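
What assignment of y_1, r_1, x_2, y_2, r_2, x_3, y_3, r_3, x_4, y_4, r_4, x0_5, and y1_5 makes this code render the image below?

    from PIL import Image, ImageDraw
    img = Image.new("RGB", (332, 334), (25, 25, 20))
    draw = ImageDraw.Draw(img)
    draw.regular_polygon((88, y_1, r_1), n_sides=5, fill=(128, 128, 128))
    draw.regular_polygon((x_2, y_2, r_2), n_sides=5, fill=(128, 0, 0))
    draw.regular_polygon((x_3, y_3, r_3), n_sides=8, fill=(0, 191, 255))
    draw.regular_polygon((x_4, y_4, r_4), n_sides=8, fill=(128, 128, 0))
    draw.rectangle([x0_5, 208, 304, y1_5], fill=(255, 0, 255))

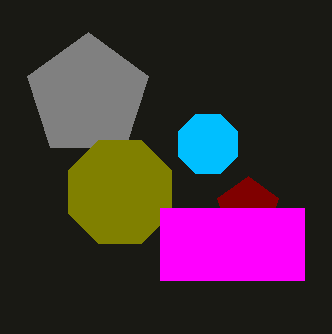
y_1 = 96, r_1 = 64, x_2 = 248, y_2 = 208, r_2 = 32, x_3 = 208, y_3 = 144, r_3 = 32, x_4 = 120, y_4 = 192, r_4 = 56, x0_5 = 160, y1_5 = 280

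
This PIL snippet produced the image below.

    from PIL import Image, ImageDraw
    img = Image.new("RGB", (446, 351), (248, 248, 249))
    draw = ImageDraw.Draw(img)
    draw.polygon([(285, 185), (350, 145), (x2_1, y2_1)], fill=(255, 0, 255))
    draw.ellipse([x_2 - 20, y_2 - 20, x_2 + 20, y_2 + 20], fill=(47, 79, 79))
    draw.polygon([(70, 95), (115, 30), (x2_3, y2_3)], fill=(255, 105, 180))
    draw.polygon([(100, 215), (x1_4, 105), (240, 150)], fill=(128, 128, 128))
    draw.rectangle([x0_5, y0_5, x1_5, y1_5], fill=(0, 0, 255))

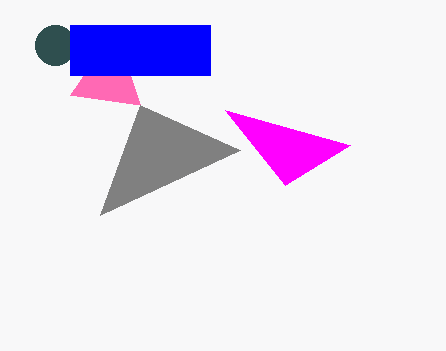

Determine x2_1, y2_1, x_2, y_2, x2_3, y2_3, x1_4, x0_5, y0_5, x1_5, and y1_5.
x2_1 = 225, y2_1 = 110, x_2 = 55, y_2 = 45, x2_3 = 140, y2_3 = 105, x1_4 = 140, x0_5 = 70, y0_5 = 25, x1_5 = 210, y1_5 = 75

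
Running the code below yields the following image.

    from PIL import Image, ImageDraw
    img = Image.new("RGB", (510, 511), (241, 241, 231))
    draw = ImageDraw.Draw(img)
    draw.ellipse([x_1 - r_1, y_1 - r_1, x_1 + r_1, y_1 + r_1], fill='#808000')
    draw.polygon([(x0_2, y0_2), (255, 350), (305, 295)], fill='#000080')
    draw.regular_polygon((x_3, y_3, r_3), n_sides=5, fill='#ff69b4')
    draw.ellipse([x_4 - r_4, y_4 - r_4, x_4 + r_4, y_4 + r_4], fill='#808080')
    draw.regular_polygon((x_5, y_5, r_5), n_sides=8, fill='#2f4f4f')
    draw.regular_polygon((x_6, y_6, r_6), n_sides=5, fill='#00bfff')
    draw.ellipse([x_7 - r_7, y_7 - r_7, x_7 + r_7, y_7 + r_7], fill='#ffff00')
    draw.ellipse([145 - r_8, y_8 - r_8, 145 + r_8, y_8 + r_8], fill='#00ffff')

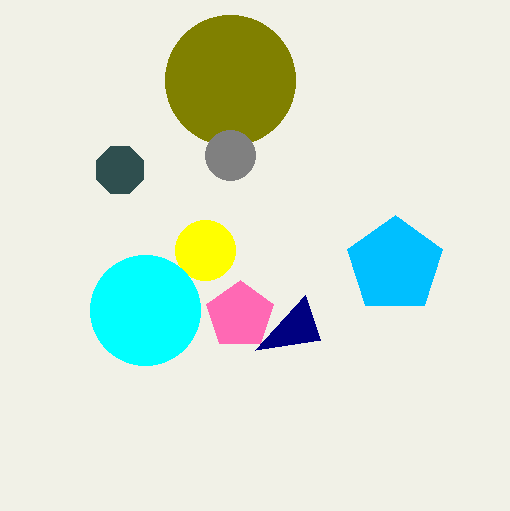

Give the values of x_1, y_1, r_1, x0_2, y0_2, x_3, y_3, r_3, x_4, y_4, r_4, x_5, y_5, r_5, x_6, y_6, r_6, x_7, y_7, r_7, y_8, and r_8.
x_1 = 230; y_1 = 80; r_1 = 65; x0_2 = 320; y0_2 = 340; x_3 = 240; y_3 = 315; r_3 = 35; x_4 = 230; y_4 = 155; r_4 = 25; x_5 = 120; y_5 = 170; r_5 = 25; x_6 = 395; y_6 = 265; r_6 = 50; x_7 = 205; y_7 = 250; r_7 = 30; y_8 = 310; r_8 = 55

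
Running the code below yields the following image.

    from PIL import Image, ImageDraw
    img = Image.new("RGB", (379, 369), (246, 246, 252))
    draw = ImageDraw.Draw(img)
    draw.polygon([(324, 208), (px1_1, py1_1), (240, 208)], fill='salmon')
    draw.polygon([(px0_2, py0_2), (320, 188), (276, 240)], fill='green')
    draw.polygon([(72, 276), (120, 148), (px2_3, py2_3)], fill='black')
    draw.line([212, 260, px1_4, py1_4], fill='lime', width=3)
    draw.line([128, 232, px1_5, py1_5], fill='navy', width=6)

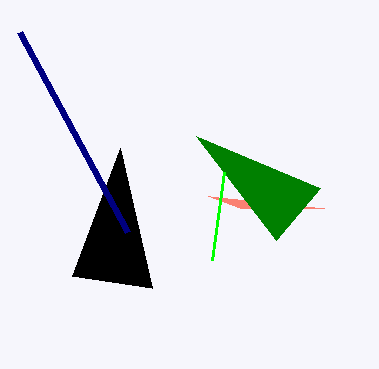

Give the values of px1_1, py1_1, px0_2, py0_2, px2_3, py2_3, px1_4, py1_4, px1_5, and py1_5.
px1_1 = 208, py1_1 = 196, px0_2 = 196, py0_2 = 136, px2_3 = 152, py2_3 = 288, px1_4 = 224, py1_4 = 172, px1_5 = 20, py1_5 = 32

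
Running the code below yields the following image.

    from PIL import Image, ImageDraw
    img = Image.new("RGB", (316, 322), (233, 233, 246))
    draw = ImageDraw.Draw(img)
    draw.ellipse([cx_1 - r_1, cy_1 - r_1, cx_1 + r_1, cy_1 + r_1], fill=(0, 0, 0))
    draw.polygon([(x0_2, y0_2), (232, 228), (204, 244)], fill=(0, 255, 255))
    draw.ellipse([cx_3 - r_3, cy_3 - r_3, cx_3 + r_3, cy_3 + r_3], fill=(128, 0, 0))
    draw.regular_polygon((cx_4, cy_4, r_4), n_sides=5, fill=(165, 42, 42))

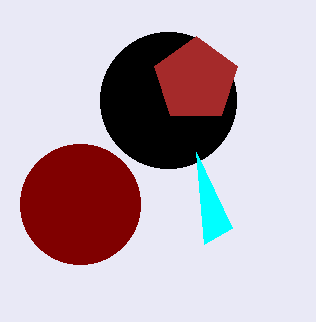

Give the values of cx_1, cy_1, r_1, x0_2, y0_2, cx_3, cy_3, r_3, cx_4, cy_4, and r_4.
cx_1 = 168, cy_1 = 100, r_1 = 68, x0_2 = 196, y0_2 = 152, cx_3 = 80, cy_3 = 204, r_3 = 60, cx_4 = 196, cy_4 = 80, r_4 = 44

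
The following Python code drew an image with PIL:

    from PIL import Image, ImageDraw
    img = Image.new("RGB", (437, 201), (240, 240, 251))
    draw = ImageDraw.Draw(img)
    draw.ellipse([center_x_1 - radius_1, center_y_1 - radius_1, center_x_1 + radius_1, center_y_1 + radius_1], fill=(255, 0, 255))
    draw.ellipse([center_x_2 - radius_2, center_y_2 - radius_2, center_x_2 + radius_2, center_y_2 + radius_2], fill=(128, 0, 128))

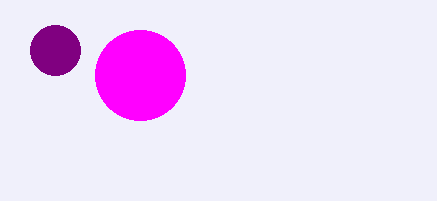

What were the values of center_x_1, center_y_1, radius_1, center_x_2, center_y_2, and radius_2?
center_x_1 = 140; center_y_1 = 75; radius_1 = 45; center_x_2 = 55; center_y_2 = 50; radius_2 = 25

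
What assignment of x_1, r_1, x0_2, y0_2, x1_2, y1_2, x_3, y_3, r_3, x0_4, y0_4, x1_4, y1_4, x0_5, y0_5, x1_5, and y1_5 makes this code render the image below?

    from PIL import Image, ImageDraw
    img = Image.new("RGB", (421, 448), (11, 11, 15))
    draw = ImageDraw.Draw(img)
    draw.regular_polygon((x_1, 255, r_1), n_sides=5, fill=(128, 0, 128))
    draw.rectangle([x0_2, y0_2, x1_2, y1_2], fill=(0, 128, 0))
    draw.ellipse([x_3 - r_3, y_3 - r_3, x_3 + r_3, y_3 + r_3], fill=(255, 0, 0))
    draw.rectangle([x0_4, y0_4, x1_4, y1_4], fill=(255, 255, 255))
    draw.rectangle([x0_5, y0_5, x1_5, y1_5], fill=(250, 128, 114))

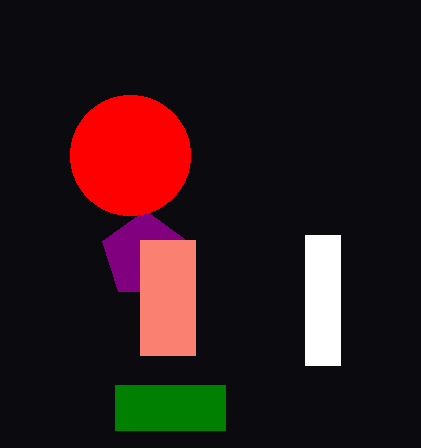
x_1 = 145; r_1 = 45; x0_2 = 115; y0_2 = 385; x1_2 = 225; y1_2 = 430; x_3 = 130; y_3 = 155; r_3 = 60; x0_4 = 305; y0_4 = 235; x1_4 = 340; y1_4 = 365; x0_5 = 140; y0_5 = 240; x1_5 = 195; y1_5 = 355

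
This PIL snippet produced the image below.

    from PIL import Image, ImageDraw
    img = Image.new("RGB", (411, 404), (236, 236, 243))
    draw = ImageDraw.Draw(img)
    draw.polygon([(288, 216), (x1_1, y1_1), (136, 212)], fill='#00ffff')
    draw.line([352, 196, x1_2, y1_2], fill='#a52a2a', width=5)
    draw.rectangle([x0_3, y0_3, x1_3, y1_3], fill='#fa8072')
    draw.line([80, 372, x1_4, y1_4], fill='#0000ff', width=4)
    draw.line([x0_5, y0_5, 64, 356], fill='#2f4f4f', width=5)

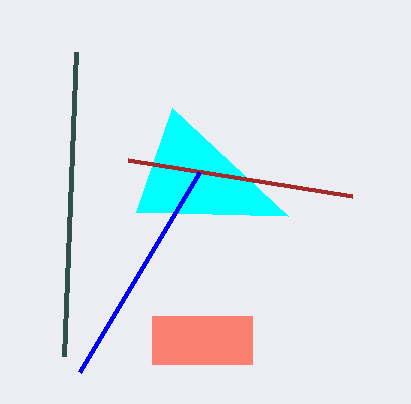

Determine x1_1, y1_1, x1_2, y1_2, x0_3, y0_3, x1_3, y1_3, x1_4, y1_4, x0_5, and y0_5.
x1_1 = 172
y1_1 = 108
x1_2 = 128
y1_2 = 160
x0_3 = 152
y0_3 = 316
x1_3 = 252
y1_3 = 364
x1_4 = 200
y1_4 = 172
x0_5 = 76
y0_5 = 52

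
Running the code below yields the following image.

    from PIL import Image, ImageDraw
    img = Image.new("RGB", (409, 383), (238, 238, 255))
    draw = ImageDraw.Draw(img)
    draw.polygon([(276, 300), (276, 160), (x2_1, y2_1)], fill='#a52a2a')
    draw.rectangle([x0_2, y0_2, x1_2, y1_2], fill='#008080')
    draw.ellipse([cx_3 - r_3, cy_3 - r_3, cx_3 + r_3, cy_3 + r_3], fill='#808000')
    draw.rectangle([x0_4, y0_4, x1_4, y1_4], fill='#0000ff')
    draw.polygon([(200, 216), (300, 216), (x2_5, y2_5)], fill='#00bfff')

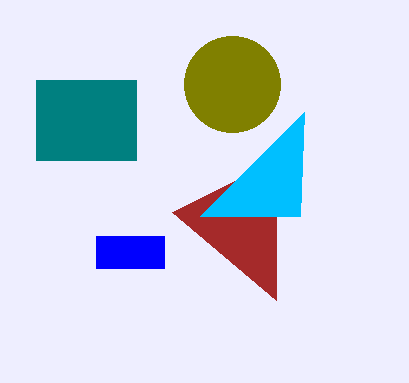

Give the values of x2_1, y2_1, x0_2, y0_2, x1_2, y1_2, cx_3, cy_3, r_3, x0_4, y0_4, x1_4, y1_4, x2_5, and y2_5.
x2_1 = 172
y2_1 = 212
x0_2 = 36
y0_2 = 80
x1_2 = 136
y1_2 = 160
cx_3 = 232
cy_3 = 84
r_3 = 48
x0_4 = 96
y0_4 = 236
x1_4 = 164
y1_4 = 268
x2_5 = 304
y2_5 = 112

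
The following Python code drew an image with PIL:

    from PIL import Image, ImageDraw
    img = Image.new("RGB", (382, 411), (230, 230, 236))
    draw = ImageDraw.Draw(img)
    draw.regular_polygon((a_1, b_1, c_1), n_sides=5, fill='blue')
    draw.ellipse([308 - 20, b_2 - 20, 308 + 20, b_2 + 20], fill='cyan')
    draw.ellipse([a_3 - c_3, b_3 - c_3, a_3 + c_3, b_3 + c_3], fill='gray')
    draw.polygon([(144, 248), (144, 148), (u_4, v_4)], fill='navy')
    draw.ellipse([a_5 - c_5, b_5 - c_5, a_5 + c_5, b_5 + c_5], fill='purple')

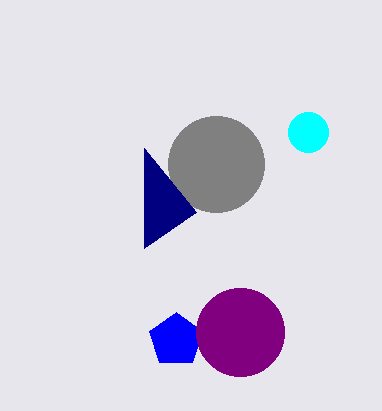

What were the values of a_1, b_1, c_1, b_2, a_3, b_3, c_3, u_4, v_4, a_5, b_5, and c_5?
a_1 = 176
b_1 = 340
c_1 = 28
b_2 = 132
a_3 = 216
b_3 = 164
c_3 = 48
u_4 = 196
v_4 = 212
a_5 = 240
b_5 = 332
c_5 = 44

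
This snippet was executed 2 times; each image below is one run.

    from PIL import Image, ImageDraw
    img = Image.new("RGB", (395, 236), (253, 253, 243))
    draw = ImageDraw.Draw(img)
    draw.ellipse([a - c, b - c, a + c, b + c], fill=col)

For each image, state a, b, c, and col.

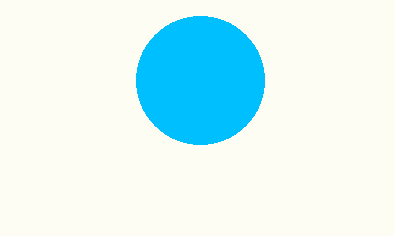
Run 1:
a = 200
b = 80
c = 64
col = 'deepskyblue'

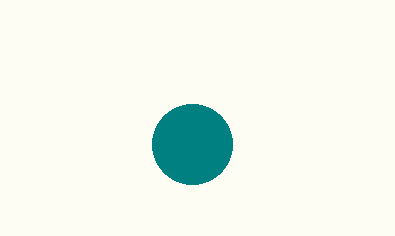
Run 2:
a = 192
b = 144
c = 40
col = 'teal'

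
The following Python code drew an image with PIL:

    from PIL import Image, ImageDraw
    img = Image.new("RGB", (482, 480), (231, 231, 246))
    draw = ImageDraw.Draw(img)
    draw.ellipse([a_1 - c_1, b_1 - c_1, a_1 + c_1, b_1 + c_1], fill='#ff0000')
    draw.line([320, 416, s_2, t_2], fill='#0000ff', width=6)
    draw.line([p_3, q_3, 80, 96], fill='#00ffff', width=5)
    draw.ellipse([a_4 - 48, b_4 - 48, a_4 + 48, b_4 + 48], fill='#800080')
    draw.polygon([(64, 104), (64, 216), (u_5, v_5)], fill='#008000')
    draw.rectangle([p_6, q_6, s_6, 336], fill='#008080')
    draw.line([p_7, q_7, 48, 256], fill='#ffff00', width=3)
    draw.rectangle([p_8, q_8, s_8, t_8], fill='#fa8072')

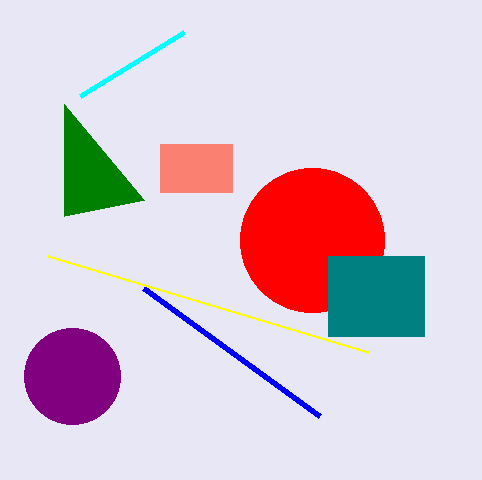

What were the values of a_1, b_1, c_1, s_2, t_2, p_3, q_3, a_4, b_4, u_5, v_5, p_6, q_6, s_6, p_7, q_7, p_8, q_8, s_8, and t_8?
a_1 = 312, b_1 = 240, c_1 = 72, s_2 = 144, t_2 = 288, p_3 = 184, q_3 = 32, a_4 = 72, b_4 = 376, u_5 = 144, v_5 = 200, p_6 = 328, q_6 = 256, s_6 = 424, p_7 = 368, q_7 = 352, p_8 = 160, q_8 = 144, s_8 = 232, t_8 = 192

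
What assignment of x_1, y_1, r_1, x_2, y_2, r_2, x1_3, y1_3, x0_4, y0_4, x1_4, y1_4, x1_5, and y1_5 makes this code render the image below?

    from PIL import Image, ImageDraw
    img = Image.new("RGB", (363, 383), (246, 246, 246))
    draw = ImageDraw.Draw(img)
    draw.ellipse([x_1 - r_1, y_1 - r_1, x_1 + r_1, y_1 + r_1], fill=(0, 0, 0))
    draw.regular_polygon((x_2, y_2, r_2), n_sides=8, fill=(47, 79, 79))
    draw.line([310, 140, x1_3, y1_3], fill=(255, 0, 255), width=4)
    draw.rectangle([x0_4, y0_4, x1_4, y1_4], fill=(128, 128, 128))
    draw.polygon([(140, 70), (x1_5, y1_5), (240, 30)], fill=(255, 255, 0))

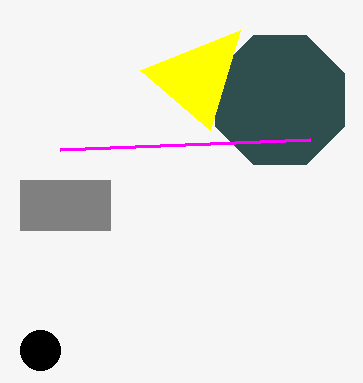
x_1 = 40; y_1 = 350; r_1 = 20; x_2 = 280; y_2 = 100; r_2 = 70; x1_3 = 60; y1_3 = 150; x0_4 = 20; y0_4 = 180; x1_4 = 110; y1_4 = 230; x1_5 = 210; y1_5 = 130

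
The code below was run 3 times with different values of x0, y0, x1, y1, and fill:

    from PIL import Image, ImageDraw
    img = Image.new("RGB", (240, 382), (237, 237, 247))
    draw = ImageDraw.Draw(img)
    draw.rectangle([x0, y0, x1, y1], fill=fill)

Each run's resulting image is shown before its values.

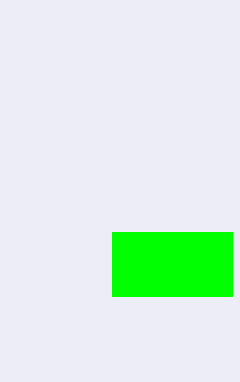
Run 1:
x0 = 112
y0 = 232
x1 = 232
y1 = 296
fill = 'lime'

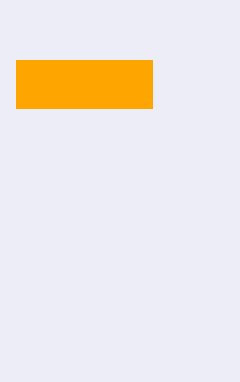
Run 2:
x0 = 16
y0 = 60
x1 = 152
y1 = 108
fill = 'orange'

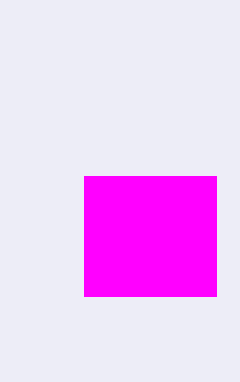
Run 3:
x0 = 84; y0 = 176; x1 = 216; y1 = 296; fill = 'magenta'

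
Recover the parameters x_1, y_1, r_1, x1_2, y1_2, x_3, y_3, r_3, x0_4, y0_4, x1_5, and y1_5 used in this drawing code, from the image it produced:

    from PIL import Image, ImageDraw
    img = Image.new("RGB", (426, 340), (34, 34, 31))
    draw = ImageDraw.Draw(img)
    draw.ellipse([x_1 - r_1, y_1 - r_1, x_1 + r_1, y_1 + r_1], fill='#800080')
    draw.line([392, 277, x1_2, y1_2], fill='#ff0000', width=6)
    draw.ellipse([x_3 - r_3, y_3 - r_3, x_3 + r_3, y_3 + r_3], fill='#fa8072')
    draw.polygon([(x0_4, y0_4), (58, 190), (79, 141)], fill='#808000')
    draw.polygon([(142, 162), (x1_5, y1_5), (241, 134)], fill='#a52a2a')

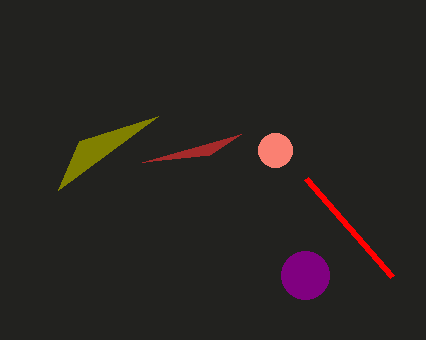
x_1 = 305
y_1 = 275
r_1 = 24
x1_2 = 306
y1_2 = 179
x_3 = 275
y_3 = 150
r_3 = 17
x0_4 = 158
y0_4 = 116
x1_5 = 209
y1_5 = 155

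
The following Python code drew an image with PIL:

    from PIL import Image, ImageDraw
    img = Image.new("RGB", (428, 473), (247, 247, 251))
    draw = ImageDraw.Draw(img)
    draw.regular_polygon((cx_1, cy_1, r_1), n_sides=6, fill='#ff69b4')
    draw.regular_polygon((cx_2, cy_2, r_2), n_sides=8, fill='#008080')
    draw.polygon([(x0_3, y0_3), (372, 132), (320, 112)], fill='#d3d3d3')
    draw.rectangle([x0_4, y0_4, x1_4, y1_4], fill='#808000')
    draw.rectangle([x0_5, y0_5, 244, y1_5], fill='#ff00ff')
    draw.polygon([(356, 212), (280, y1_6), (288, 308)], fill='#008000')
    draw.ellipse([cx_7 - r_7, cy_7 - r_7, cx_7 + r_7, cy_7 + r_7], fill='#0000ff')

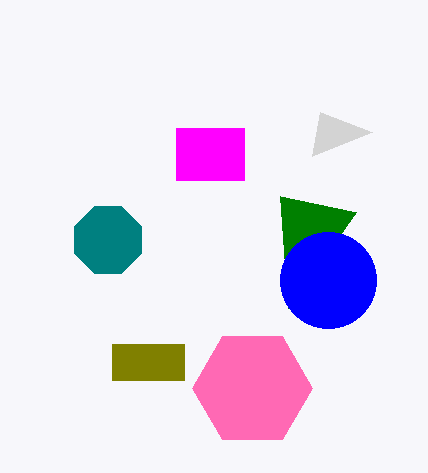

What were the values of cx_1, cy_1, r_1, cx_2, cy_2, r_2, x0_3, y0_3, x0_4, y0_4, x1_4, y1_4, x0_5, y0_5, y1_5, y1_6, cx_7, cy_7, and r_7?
cx_1 = 252
cy_1 = 388
r_1 = 60
cx_2 = 108
cy_2 = 240
r_2 = 36
x0_3 = 312
y0_3 = 156
x0_4 = 112
y0_4 = 344
x1_4 = 184
y1_4 = 380
x0_5 = 176
y0_5 = 128
y1_5 = 180
y1_6 = 196
cx_7 = 328
cy_7 = 280
r_7 = 48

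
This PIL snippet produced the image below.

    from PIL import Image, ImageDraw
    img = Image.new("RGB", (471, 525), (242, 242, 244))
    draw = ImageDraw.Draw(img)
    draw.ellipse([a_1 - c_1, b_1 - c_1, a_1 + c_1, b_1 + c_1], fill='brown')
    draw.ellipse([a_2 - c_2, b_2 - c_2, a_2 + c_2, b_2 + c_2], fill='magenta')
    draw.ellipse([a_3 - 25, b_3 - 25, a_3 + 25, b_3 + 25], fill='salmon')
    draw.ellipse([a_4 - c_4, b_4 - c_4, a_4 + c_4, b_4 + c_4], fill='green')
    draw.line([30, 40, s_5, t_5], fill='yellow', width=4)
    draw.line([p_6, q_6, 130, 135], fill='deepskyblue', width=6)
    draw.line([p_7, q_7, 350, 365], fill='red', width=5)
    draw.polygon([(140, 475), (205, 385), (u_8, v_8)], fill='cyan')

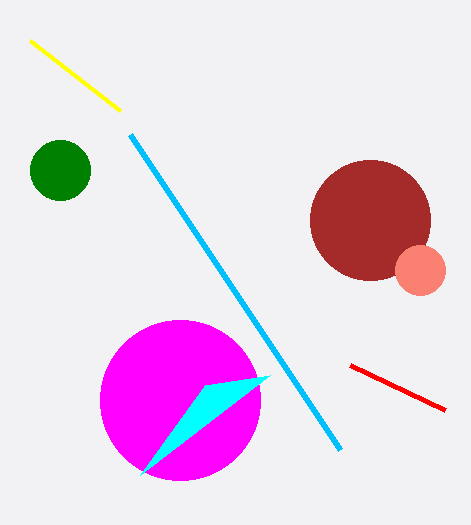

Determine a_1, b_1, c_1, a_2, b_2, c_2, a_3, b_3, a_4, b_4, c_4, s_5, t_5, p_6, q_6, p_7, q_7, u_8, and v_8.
a_1 = 370; b_1 = 220; c_1 = 60; a_2 = 180; b_2 = 400; c_2 = 80; a_3 = 420; b_3 = 270; a_4 = 60; b_4 = 170; c_4 = 30; s_5 = 120; t_5 = 110; p_6 = 340; q_6 = 450; p_7 = 445; q_7 = 410; u_8 = 270; v_8 = 375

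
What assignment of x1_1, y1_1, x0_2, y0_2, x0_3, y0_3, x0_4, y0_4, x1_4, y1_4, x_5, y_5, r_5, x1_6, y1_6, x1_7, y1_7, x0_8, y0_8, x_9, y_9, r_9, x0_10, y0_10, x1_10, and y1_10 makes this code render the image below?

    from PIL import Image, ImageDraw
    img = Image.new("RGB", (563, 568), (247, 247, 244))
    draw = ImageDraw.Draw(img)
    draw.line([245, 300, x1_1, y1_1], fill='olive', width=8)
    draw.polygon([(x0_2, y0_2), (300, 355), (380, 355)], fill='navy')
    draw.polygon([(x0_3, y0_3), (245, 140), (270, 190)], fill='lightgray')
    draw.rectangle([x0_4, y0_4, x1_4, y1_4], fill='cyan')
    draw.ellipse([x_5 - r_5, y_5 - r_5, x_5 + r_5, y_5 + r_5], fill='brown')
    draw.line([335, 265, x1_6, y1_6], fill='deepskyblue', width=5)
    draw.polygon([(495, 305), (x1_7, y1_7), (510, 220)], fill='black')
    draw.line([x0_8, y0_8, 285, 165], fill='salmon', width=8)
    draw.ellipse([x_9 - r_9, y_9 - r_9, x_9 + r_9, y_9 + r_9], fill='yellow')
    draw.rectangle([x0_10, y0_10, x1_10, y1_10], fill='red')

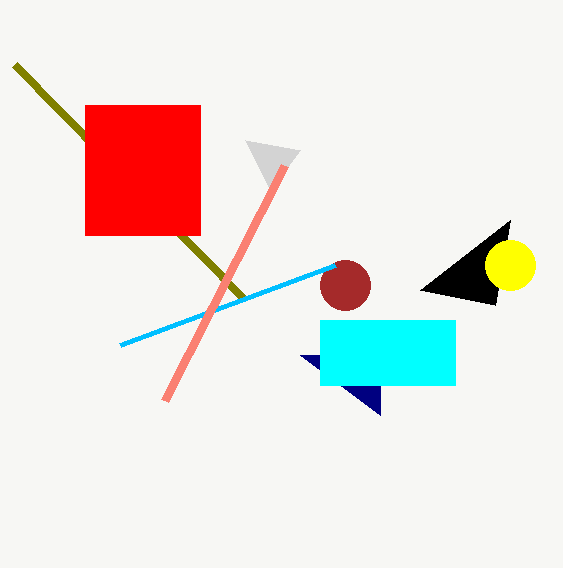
x1_1 = 15; y1_1 = 65; x0_2 = 380; y0_2 = 415; x0_3 = 300; y0_3 = 150; x0_4 = 320; y0_4 = 320; x1_4 = 455; y1_4 = 385; x_5 = 345; y_5 = 285; r_5 = 25; x1_6 = 120; y1_6 = 345; x1_7 = 420; y1_7 = 290; x0_8 = 165; y0_8 = 400; x_9 = 510; y_9 = 265; r_9 = 25; x0_10 = 85; y0_10 = 105; x1_10 = 200; y1_10 = 235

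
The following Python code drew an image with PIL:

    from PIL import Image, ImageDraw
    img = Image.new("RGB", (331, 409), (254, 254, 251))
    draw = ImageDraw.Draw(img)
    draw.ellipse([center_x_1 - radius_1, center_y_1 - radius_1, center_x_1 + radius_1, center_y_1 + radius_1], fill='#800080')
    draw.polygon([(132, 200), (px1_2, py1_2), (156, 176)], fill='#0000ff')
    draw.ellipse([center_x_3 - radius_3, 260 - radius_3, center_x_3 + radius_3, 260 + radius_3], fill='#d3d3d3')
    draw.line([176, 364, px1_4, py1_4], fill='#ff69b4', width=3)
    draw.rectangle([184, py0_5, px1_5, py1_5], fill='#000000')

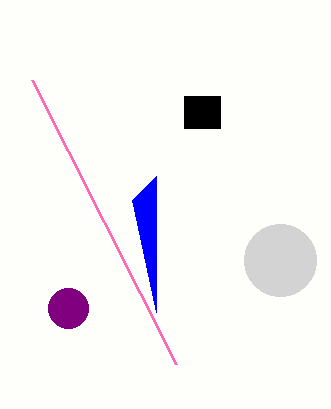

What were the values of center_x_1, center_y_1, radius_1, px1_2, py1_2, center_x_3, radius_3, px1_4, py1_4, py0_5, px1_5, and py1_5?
center_x_1 = 68, center_y_1 = 308, radius_1 = 20, px1_2 = 156, py1_2 = 312, center_x_3 = 280, radius_3 = 36, px1_4 = 32, py1_4 = 80, py0_5 = 96, px1_5 = 220, py1_5 = 128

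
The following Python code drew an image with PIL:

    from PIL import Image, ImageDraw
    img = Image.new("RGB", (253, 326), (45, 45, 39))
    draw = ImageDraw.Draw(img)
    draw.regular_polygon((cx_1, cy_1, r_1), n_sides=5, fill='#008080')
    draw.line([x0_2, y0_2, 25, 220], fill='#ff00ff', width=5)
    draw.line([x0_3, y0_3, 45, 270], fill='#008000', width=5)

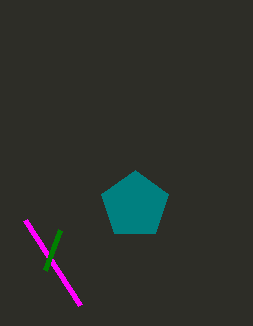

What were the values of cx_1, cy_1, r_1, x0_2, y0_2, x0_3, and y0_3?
cx_1 = 135, cy_1 = 205, r_1 = 35, x0_2 = 80, y0_2 = 305, x0_3 = 60, y0_3 = 230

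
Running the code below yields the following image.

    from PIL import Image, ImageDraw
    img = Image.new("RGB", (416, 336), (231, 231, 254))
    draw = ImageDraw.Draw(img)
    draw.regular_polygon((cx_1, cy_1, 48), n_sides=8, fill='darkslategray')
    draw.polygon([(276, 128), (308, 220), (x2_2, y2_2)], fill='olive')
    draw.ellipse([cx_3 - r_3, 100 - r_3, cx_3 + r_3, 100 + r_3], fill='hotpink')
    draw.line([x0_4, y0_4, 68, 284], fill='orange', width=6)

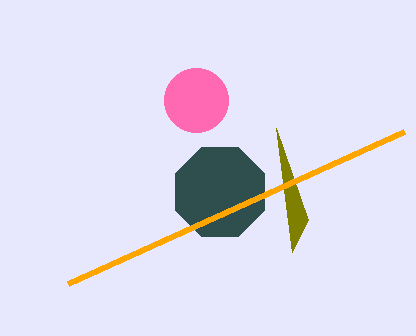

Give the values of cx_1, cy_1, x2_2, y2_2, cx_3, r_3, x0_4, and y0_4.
cx_1 = 220, cy_1 = 192, x2_2 = 292, y2_2 = 252, cx_3 = 196, r_3 = 32, x0_4 = 404, y0_4 = 132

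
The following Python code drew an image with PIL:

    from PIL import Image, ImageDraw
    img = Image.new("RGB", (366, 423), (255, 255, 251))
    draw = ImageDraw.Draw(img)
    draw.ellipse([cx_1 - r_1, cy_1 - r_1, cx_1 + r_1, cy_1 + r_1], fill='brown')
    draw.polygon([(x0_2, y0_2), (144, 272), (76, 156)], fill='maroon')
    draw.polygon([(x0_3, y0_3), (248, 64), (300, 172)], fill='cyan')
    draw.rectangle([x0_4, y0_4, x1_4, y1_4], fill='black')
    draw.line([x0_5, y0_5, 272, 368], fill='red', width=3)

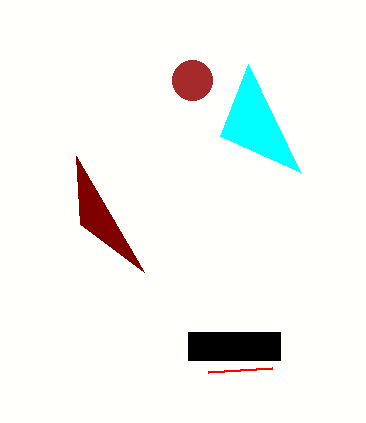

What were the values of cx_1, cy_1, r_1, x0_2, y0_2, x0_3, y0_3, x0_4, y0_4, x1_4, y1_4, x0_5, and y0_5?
cx_1 = 192; cy_1 = 80; r_1 = 20; x0_2 = 80; y0_2 = 224; x0_3 = 220; y0_3 = 136; x0_4 = 188; y0_4 = 332; x1_4 = 280; y1_4 = 360; x0_5 = 208; y0_5 = 372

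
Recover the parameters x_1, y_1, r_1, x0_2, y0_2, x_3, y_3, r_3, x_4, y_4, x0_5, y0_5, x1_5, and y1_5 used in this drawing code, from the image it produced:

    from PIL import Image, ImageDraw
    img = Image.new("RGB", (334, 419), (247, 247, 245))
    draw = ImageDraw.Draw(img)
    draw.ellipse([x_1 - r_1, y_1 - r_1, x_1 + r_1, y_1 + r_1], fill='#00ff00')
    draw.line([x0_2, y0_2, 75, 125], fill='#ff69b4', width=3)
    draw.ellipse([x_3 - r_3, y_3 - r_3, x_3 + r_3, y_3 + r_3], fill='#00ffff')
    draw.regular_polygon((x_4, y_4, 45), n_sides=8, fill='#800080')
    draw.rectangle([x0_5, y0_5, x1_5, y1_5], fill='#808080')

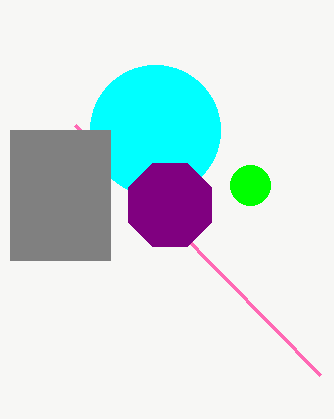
x_1 = 250; y_1 = 185; r_1 = 20; x0_2 = 320; y0_2 = 375; x_3 = 155; y_3 = 130; r_3 = 65; x_4 = 170; y_4 = 205; x0_5 = 10; y0_5 = 130; x1_5 = 110; y1_5 = 260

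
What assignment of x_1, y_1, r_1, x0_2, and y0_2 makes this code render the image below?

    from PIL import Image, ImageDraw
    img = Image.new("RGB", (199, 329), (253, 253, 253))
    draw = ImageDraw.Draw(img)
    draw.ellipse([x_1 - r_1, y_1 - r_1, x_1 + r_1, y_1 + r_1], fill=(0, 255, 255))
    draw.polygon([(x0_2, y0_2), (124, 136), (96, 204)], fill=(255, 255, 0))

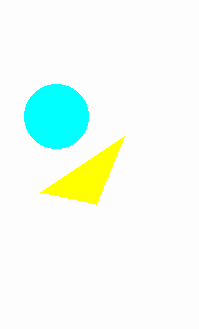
x_1 = 56; y_1 = 116; r_1 = 32; x0_2 = 40; y0_2 = 192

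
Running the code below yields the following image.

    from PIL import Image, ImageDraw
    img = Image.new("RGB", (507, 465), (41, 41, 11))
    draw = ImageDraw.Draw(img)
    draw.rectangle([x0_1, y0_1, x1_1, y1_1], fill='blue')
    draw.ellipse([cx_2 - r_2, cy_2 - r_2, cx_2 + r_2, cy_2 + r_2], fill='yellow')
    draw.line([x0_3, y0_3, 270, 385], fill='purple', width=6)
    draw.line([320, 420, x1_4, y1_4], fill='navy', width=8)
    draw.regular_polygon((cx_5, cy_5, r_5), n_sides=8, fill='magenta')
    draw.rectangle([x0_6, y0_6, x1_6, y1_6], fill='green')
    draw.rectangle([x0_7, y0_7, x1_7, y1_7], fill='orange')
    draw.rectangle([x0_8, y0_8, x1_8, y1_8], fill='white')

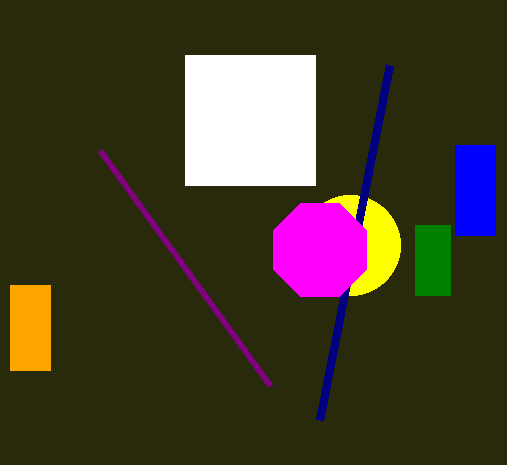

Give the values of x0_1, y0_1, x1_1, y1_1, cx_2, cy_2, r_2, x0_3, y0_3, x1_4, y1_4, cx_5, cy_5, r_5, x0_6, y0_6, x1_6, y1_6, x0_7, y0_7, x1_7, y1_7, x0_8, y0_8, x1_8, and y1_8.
x0_1 = 455; y0_1 = 145; x1_1 = 495; y1_1 = 235; cx_2 = 350; cy_2 = 245; r_2 = 50; x0_3 = 100; y0_3 = 150; x1_4 = 390; y1_4 = 65; cx_5 = 320; cy_5 = 250; r_5 = 50; x0_6 = 415; y0_6 = 225; x1_6 = 450; y1_6 = 295; x0_7 = 10; y0_7 = 285; x1_7 = 50; y1_7 = 370; x0_8 = 185; y0_8 = 55; x1_8 = 315; y1_8 = 185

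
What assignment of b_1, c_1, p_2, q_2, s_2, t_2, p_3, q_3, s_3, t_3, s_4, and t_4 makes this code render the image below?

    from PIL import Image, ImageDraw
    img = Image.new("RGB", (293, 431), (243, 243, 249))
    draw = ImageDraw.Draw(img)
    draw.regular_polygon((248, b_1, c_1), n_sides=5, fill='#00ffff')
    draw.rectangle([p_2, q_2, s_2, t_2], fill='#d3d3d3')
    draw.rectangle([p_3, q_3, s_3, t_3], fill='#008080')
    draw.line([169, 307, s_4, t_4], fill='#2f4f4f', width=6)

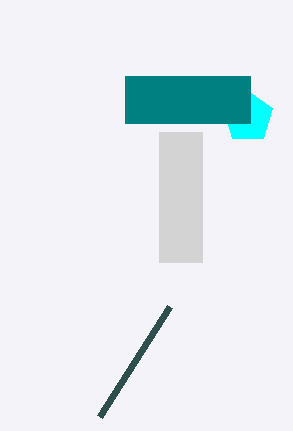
b_1 = 117
c_1 = 26
p_2 = 159
q_2 = 132
s_2 = 202
t_2 = 262
p_3 = 125
q_3 = 76
s_3 = 250
t_3 = 123
s_4 = 99
t_4 = 417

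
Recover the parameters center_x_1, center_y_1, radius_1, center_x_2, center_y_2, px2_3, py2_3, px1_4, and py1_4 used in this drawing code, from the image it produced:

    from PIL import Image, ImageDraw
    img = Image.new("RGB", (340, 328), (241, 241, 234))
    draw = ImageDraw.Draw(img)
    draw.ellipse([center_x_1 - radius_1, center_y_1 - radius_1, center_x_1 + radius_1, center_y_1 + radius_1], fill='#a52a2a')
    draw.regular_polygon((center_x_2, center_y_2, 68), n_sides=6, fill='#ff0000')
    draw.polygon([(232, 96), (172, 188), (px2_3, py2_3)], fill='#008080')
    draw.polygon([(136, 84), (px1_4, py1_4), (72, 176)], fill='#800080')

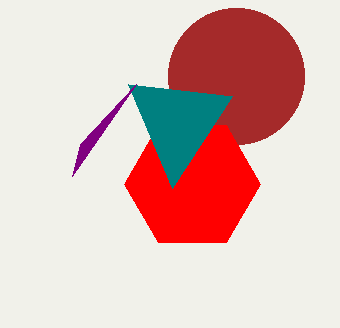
center_x_1 = 236, center_y_1 = 76, radius_1 = 68, center_x_2 = 192, center_y_2 = 184, px2_3 = 128, py2_3 = 84, px1_4 = 80, py1_4 = 144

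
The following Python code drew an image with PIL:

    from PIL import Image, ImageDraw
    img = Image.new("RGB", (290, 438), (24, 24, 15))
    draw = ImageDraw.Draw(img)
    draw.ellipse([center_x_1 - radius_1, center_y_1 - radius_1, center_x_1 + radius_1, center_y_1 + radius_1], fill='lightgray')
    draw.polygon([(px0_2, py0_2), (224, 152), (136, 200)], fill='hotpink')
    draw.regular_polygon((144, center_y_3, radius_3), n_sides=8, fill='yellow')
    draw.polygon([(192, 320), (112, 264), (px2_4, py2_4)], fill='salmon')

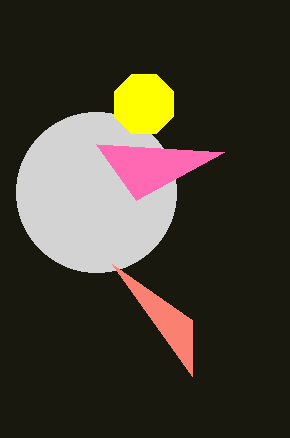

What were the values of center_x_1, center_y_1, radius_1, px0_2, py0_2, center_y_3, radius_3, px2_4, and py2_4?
center_x_1 = 96
center_y_1 = 192
radius_1 = 80
px0_2 = 96
py0_2 = 144
center_y_3 = 104
radius_3 = 32
px2_4 = 192
py2_4 = 376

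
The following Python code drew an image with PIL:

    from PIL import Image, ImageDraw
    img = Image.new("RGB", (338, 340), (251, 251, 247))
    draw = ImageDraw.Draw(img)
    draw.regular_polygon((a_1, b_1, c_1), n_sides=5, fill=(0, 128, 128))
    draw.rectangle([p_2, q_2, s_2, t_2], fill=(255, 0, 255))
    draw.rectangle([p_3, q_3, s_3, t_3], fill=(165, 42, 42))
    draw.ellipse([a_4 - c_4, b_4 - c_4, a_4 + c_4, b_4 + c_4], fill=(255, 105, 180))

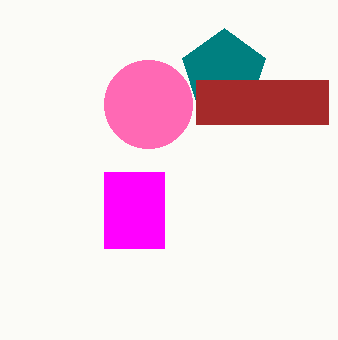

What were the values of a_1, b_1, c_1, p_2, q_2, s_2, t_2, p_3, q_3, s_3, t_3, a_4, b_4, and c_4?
a_1 = 224; b_1 = 72; c_1 = 44; p_2 = 104; q_2 = 172; s_2 = 164; t_2 = 248; p_3 = 196; q_3 = 80; s_3 = 328; t_3 = 124; a_4 = 148; b_4 = 104; c_4 = 44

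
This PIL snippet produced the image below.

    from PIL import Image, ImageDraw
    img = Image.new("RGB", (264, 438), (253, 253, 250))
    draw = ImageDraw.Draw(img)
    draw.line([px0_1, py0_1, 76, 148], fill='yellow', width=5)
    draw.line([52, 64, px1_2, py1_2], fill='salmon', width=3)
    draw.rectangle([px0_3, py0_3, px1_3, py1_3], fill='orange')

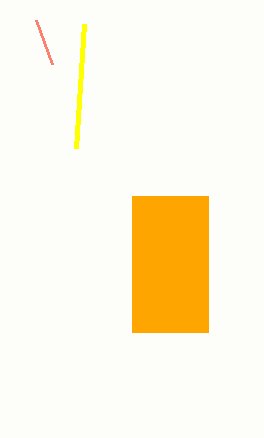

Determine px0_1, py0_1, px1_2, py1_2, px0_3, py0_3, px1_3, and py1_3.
px0_1 = 84, py0_1 = 24, px1_2 = 36, py1_2 = 20, px0_3 = 132, py0_3 = 196, px1_3 = 208, py1_3 = 332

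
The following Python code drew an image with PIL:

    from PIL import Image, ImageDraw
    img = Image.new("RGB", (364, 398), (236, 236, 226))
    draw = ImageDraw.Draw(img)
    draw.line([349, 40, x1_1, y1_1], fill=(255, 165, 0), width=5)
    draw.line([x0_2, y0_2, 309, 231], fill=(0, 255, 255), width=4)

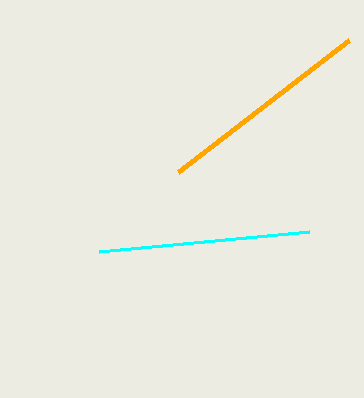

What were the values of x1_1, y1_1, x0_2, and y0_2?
x1_1 = 178; y1_1 = 172; x0_2 = 99; y0_2 = 251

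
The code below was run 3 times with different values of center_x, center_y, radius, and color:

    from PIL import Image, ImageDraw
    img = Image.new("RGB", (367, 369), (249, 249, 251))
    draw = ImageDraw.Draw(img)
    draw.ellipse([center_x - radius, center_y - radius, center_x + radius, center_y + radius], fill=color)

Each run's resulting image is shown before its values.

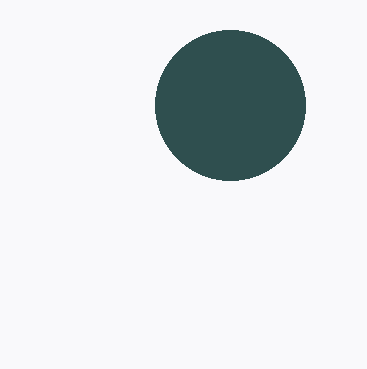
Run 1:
center_x = 230, center_y = 105, radius = 75, color = 'darkslategray'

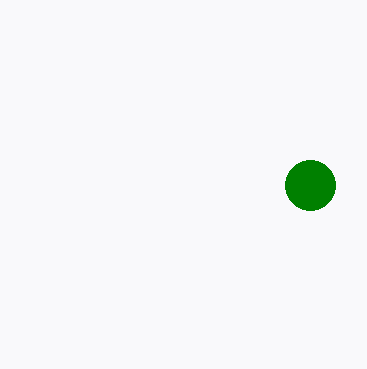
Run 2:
center_x = 310
center_y = 185
radius = 25
color = 'green'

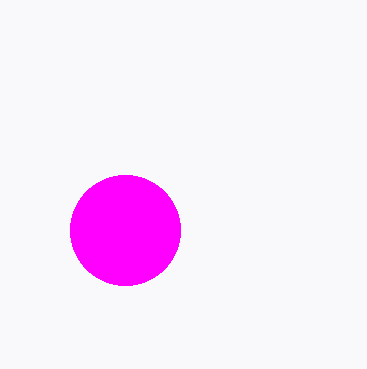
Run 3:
center_x = 125, center_y = 230, radius = 55, color = 'magenta'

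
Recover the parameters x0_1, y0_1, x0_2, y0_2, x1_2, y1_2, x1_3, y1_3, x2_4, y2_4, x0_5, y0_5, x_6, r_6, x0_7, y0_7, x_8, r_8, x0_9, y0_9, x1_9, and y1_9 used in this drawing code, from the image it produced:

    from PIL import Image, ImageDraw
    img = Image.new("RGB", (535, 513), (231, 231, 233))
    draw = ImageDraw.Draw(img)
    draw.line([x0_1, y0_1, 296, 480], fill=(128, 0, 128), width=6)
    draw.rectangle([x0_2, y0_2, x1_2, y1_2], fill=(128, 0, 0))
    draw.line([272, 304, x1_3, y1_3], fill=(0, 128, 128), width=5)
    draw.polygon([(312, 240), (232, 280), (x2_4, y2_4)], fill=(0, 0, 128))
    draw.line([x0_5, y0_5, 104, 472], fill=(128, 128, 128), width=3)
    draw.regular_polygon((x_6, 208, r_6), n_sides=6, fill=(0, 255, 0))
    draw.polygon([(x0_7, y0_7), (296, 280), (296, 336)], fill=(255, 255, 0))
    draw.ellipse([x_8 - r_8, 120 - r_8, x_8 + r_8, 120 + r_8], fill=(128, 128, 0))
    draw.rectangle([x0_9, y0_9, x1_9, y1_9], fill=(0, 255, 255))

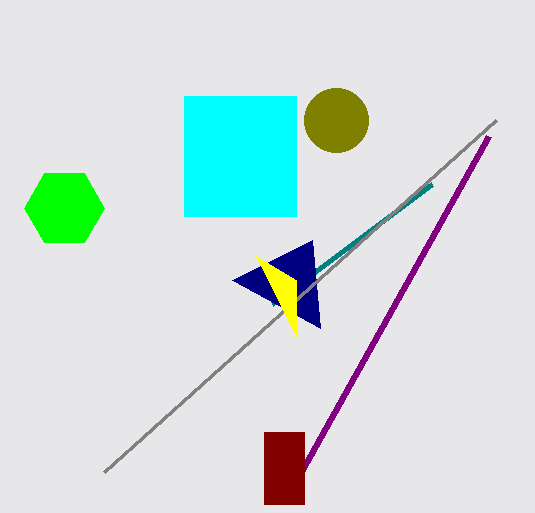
x0_1 = 488
y0_1 = 136
x0_2 = 264
y0_2 = 432
x1_2 = 304
y1_2 = 504
x1_3 = 432
y1_3 = 184
x2_4 = 320
y2_4 = 328
x0_5 = 496
y0_5 = 120
x_6 = 64
r_6 = 40
x0_7 = 256
y0_7 = 256
x_8 = 336
r_8 = 32
x0_9 = 184
y0_9 = 96
x1_9 = 296
y1_9 = 216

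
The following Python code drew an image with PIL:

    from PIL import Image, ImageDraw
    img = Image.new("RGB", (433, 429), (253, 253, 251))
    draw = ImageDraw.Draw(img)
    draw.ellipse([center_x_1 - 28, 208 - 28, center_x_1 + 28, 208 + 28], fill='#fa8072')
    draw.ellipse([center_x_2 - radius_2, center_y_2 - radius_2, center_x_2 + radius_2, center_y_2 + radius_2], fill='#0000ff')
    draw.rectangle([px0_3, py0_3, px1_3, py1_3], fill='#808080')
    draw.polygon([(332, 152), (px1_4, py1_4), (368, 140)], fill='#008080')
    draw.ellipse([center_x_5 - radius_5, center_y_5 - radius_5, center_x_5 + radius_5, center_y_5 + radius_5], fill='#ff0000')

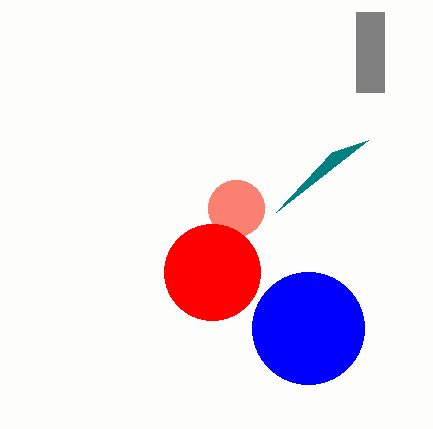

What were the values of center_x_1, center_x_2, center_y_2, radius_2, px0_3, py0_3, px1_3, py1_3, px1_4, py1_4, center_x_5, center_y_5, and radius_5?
center_x_1 = 236, center_x_2 = 308, center_y_2 = 328, radius_2 = 56, px0_3 = 356, py0_3 = 12, px1_3 = 384, py1_3 = 92, px1_4 = 276, py1_4 = 212, center_x_5 = 212, center_y_5 = 272, radius_5 = 48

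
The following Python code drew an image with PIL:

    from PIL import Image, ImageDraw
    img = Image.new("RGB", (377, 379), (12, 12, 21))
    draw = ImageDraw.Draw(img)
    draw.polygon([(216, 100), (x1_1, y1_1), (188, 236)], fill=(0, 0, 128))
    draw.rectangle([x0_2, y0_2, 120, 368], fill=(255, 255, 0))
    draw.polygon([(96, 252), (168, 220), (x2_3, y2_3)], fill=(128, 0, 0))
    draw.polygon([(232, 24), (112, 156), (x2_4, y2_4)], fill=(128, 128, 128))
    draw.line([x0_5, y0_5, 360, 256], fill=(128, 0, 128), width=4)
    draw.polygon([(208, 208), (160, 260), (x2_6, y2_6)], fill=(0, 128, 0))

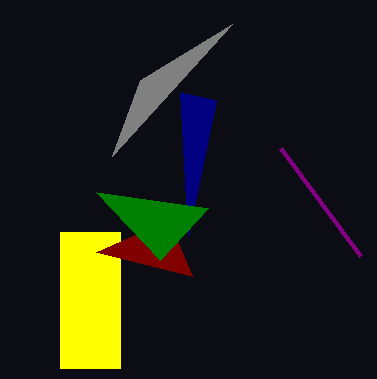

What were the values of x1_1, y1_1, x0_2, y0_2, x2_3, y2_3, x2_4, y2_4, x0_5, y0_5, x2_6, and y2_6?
x1_1 = 180
y1_1 = 92
x0_2 = 60
y0_2 = 232
x2_3 = 192
y2_3 = 276
x2_4 = 140
y2_4 = 80
x0_5 = 280
y0_5 = 148
x2_6 = 96
y2_6 = 192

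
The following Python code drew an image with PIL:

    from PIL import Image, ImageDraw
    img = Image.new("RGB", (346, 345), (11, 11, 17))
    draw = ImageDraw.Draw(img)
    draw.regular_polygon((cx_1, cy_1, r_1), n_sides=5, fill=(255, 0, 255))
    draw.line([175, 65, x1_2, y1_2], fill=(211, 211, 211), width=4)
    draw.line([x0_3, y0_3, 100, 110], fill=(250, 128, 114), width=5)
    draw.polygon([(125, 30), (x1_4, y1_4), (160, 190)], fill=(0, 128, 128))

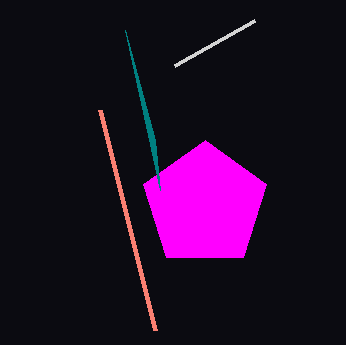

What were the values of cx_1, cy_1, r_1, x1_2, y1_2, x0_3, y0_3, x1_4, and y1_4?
cx_1 = 205
cy_1 = 205
r_1 = 65
x1_2 = 255
y1_2 = 20
x0_3 = 155
y0_3 = 330
x1_4 = 155
y1_4 = 140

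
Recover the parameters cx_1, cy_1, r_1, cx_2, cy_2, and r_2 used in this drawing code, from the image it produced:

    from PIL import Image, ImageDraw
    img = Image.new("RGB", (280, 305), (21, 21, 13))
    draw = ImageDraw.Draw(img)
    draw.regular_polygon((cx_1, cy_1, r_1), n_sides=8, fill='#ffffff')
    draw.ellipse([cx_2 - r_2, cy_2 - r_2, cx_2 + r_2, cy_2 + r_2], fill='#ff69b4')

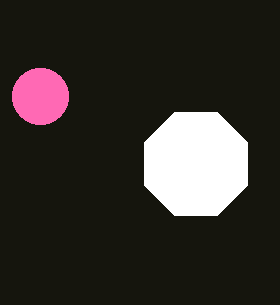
cx_1 = 196
cy_1 = 164
r_1 = 56
cx_2 = 40
cy_2 = 96
r_2 = 28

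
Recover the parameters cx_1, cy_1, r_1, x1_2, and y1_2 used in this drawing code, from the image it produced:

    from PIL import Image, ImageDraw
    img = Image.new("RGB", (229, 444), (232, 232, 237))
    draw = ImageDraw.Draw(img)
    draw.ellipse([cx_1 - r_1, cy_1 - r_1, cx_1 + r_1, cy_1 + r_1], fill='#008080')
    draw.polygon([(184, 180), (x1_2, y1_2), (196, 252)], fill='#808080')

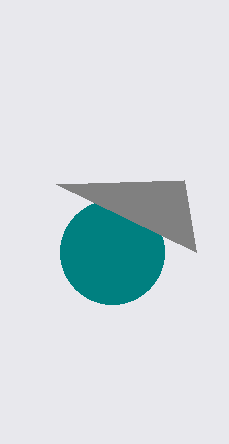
cx_1 = 112; cy_1 = 252; r_1 = 52; x1_2 = 56; y1_2 = 184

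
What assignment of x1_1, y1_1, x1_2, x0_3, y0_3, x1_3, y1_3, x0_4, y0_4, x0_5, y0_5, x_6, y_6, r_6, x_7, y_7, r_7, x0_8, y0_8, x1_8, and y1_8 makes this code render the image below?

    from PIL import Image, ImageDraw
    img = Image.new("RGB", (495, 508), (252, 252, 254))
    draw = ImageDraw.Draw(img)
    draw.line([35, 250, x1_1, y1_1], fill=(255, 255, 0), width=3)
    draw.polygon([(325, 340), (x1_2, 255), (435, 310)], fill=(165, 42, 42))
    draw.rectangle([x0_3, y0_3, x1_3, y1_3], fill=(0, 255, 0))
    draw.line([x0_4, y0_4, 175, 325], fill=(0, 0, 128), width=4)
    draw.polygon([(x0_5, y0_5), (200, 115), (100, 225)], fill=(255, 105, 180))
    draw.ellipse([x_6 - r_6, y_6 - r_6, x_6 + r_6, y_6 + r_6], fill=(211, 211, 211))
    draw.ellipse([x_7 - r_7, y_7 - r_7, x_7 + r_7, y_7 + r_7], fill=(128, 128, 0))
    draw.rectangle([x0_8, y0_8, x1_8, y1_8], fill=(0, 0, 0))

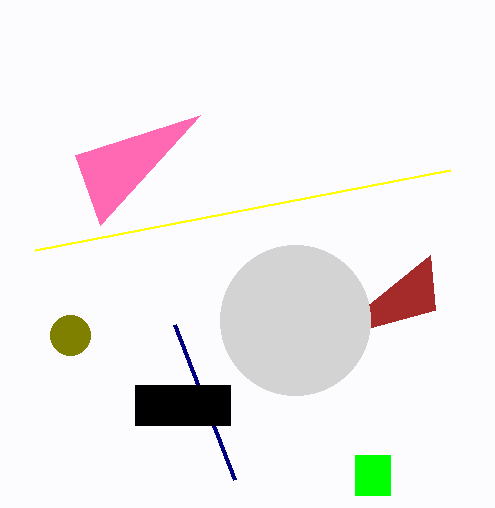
x1_1 = 450, y1_1 = 170, x1_2 = 430, x0_3 = 355, y0_3 = 455, x1_3 = 390, y1_3 = 495, x0_4 = 235, y0_4 = 480, x0_5 = 75, y0_5 = 155, x_6 = 295, y_6 = 320, r_6 = 75, x_7 = 70, y_7 = 335, r_7 = 20, x0_8 = 135, y0_8 = 385, x1_8 = 230, y1_8 = 425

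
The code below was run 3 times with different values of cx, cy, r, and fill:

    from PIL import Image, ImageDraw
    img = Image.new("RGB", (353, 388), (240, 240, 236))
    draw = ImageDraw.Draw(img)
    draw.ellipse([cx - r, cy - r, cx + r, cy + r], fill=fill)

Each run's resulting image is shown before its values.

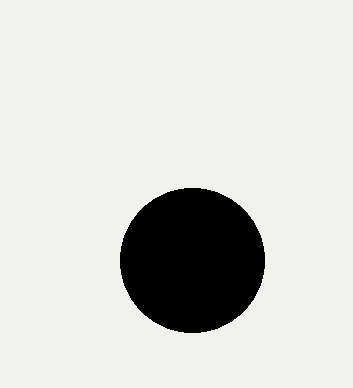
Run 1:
cx = 192; cy = 260; r = 72; fill = 'black'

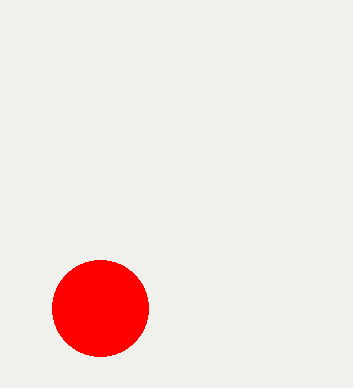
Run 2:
cx = 100
cy = 308
r = 48
fill = 'red'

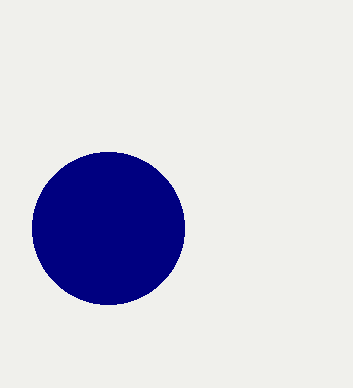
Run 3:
cx = 108, cy = 228, r = 76, fill = 'navy'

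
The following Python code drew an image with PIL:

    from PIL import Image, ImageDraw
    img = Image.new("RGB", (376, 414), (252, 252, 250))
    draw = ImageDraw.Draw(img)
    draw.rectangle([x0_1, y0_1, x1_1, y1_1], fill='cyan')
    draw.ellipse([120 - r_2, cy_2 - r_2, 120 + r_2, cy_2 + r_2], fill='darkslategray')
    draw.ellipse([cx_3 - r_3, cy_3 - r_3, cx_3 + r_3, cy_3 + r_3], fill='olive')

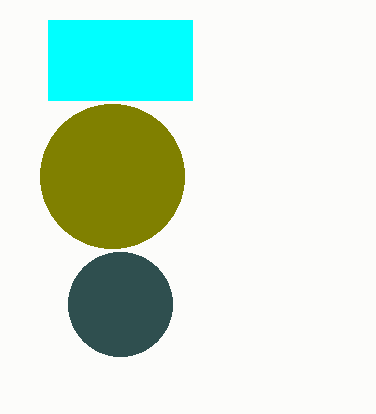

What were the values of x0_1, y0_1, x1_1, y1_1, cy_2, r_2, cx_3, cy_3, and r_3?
x0_1 = 48, y0_1 = 20, x1_1 = 192, y1_1 = 100, cy_2 = 304, r_2 = 52, cx_3 = 112, cy_3 = 176, r_3 = 72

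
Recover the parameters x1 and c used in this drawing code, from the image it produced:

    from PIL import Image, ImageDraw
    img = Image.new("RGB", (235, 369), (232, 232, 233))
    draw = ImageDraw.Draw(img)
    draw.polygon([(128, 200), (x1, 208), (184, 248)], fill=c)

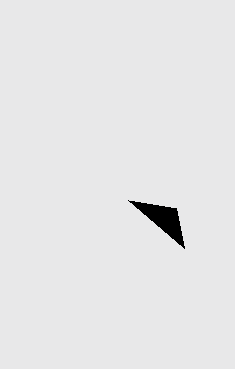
x1 = 176
c = 'black'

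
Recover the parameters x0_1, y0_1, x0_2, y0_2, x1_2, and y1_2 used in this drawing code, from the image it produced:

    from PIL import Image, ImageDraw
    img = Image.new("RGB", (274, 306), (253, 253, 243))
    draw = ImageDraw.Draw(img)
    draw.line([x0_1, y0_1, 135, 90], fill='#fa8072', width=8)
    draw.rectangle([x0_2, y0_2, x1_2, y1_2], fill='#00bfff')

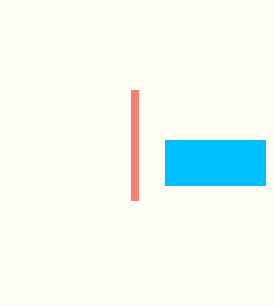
x0_1 = 135
y0_1 = 200
x0_2 = 165
y0_2 = 140
x1_2 = 265
y1_2 = 185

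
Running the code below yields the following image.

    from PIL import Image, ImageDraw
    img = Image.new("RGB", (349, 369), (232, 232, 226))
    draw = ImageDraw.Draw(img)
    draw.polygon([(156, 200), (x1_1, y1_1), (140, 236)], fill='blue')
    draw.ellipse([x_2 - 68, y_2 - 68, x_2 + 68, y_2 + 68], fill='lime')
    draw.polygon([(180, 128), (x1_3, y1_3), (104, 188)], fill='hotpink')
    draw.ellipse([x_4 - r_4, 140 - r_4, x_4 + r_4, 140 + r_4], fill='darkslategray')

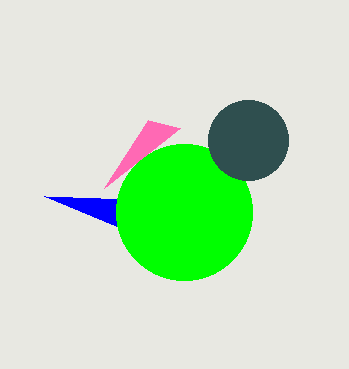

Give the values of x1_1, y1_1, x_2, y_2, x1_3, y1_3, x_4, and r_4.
x1_1 = 44, y1_1 = 196, x_2 = 184, y_2 = 212, x1_3 = 148, y1_3 = 120, x_4 = 248, r_4 = 40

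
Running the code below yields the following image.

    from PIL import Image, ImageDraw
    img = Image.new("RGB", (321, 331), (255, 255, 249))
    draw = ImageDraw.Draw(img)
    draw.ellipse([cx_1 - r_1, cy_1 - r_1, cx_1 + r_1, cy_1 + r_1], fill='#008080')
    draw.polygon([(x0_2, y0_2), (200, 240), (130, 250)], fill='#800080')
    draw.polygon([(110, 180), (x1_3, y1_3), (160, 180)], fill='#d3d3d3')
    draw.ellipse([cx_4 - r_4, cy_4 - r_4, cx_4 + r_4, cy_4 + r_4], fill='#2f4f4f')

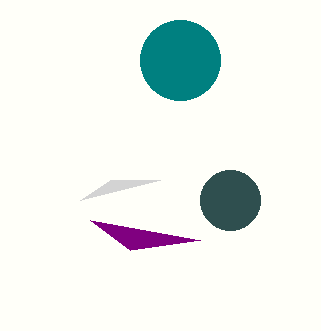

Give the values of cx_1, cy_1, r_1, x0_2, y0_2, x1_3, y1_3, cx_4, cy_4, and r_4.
cx_1 = 180
cy_1 = 60
r_1 = 40
x0_2 = 90
y0_2 = 220
x1_3 = 80
y1_3 = 200
cx_4 = 230
cy_4 = 200
r_4 = 30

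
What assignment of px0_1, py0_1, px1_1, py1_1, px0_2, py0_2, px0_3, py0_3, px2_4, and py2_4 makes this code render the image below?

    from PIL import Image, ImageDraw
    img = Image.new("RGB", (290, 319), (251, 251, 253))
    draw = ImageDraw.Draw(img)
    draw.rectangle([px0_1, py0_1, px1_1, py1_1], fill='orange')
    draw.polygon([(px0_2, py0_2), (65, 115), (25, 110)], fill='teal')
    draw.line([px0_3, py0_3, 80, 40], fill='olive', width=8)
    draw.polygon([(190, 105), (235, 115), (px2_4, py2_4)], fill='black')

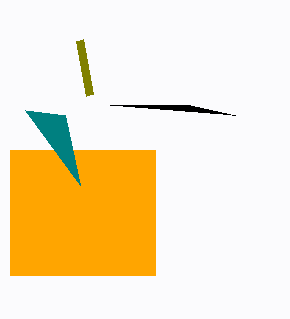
px0_1 = 10, py0_1 = 150, px1_1 = 155, py1_1 = 275, px0_2 = 80, py0_2 = 185, px0_3 = 90, py0_3 = 95, px2_4 = 110, py2_4 = 105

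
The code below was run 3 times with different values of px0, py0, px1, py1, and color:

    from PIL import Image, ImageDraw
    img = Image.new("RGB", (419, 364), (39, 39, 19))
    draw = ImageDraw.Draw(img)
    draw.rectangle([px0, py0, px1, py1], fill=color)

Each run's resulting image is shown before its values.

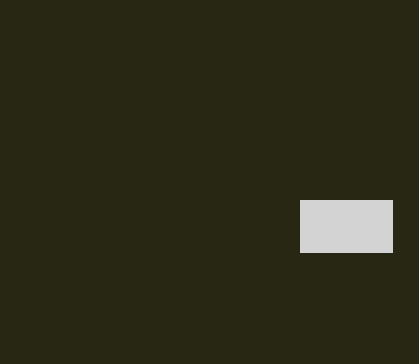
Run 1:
px0 = 300; py0 = 200; px1 = 392; py1 = 252; color = 'lightgray'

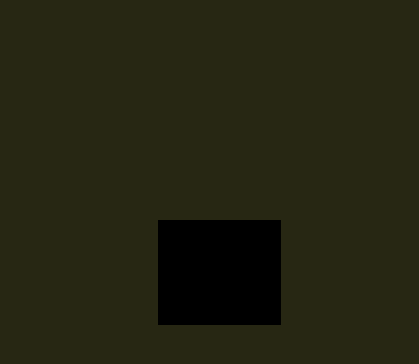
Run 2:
px0 = 158, py0 = 220, px1 = 280, py1 = 324, color = 'black'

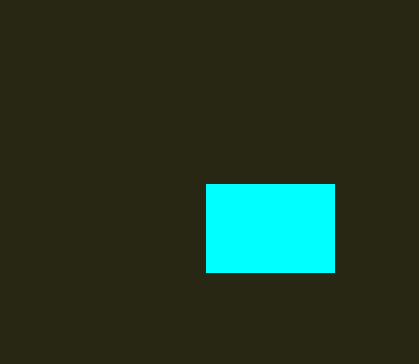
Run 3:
px0 = 206; py0 = 184; px1 = 334; py1 = 272; color = 'cyan'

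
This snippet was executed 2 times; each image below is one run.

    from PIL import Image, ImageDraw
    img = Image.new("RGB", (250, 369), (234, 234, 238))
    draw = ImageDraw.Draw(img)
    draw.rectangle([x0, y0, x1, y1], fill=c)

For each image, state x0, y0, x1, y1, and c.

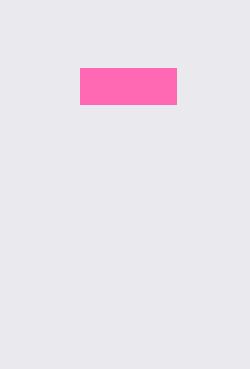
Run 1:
x0 = 80, y0 = 68, x1 = 176, y1 = 104, c = 'hotpink'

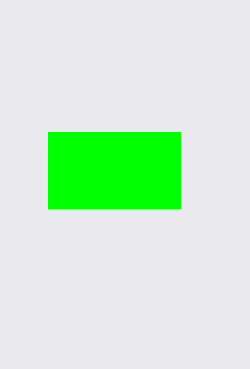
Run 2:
x0 = 48
y0 = 132
x1 = 180
y1 = 208
c = 'lime'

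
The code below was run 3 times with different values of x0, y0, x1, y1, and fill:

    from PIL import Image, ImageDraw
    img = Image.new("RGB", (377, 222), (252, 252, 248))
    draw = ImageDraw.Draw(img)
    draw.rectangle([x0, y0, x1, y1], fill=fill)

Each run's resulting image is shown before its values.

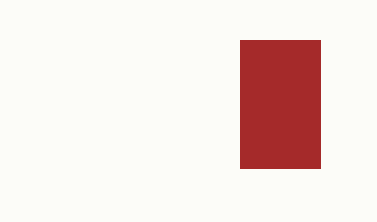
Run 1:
x0 = 240
y0 = 40
x1 = 320
y1 = 168
fill = 'brown'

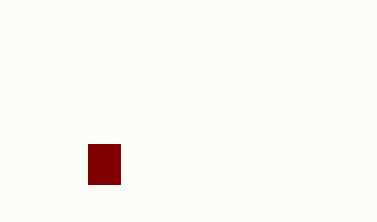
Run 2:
x0 = 88
y0 = 144
x1 = 120
y1 = 184
fill = 'maroon'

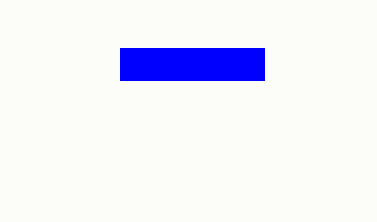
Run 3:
x0 = 120, y0 = 48, x1 = 264, y1 = 80, fill = 'blue'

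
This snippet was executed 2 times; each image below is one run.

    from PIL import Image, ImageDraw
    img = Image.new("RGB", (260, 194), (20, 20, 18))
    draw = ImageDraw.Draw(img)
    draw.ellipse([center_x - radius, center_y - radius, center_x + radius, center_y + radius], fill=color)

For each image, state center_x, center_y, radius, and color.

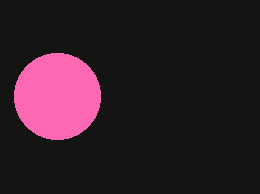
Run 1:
center_x = 57; center_y = 96; radius = 43; color = 'hotpink'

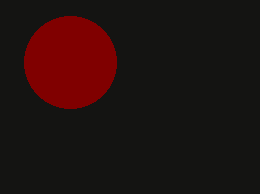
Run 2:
center_x = 70
center_y = 62
radius = 46
color = 'maroon'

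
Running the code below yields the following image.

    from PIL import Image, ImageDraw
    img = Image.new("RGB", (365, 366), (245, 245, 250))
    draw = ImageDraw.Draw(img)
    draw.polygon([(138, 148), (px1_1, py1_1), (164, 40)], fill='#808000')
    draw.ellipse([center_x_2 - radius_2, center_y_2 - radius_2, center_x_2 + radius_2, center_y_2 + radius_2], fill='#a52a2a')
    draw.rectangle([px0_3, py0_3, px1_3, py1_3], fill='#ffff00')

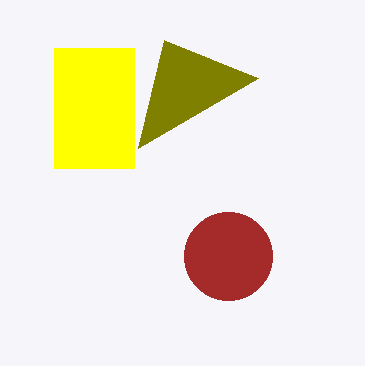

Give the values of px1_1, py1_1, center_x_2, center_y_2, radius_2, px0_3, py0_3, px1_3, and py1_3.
px1_1 = 258; py1_1 = 78; center_x_2 = 228; center_y_2 = 256; radius_2 = 44; px0_3 = 54; py0_3 = 48; px1_3 = 134; py1_3 = 168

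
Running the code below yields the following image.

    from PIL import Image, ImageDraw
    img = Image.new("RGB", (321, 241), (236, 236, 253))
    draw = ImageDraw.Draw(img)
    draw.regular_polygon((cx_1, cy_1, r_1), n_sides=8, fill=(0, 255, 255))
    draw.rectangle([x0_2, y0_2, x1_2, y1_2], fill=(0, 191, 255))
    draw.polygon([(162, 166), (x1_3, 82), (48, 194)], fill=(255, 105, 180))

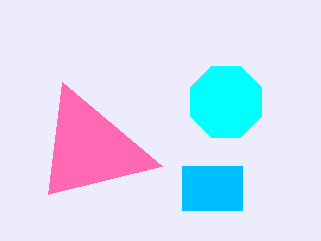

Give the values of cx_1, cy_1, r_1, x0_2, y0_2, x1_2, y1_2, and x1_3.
cx_1 = 226
cy_1 = 102
r_1 = 38
x0_2 = 182
y0_2 = 166
x1_2 = 242
y1_2 = 210
x1_3 = 62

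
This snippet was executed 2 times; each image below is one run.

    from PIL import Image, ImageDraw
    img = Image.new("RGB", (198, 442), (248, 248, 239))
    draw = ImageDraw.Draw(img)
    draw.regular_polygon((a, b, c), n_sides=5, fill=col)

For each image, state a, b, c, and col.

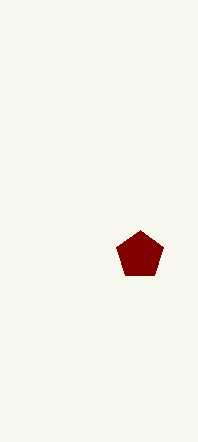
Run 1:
a = 140; b = 255; c = 25; col = 'maroon'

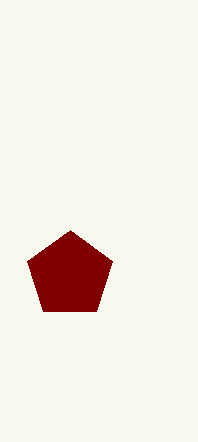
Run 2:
a = 70; b = 275; c = 45; col = 'maroon'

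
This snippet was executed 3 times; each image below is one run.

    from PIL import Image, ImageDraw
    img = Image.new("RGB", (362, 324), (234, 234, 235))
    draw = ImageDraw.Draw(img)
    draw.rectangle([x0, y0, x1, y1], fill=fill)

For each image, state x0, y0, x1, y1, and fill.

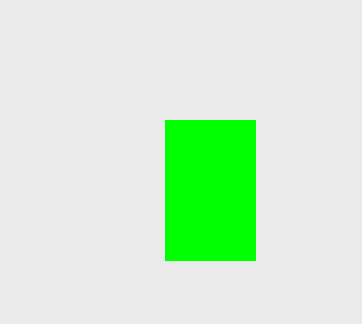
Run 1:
x0 = 165
y0 = 120
x1 = 255
y1 = 260
fill = 'lime'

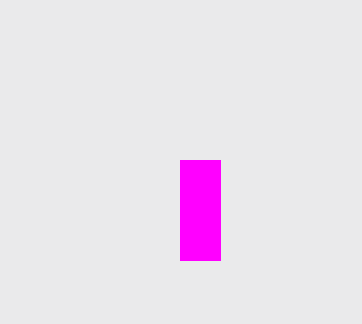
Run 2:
x0 = 180
y0 = 160
x1 = 220
y1 = 260
fill = 'magenta'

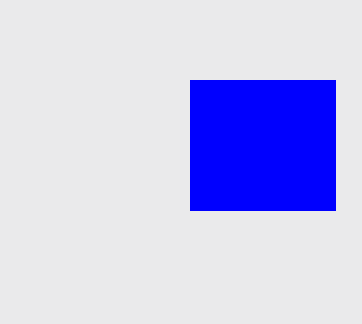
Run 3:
x0 = 190; y0 = 80; x1 = 335; y1 = 210; fill = 'blue'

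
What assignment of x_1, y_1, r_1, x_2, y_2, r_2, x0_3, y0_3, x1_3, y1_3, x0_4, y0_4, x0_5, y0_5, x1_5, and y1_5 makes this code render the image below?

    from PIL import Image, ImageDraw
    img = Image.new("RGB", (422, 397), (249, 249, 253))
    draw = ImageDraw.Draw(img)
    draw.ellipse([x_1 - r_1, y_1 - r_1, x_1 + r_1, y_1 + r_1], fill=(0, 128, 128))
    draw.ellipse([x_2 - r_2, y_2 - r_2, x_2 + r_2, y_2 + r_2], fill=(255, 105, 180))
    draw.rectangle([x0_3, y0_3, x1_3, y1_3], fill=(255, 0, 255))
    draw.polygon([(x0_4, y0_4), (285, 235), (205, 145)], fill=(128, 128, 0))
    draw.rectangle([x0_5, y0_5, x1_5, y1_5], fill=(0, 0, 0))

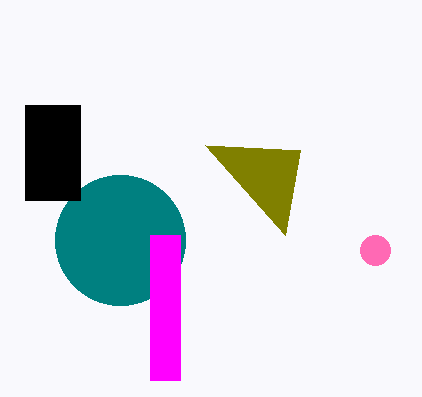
x_1 = 120, y_1 = 240, r_1 = 65, x_2 = 375, y_2 = 250, r_2 = 15, x0_3 = 150, y0_3 = 235, x1_3 = 180, y1_3 = 380, x0_4 = 300, y0_4 = 150, x0_5 = 25, y0_5 = 105, x1_5 = 80, y1_5 = 200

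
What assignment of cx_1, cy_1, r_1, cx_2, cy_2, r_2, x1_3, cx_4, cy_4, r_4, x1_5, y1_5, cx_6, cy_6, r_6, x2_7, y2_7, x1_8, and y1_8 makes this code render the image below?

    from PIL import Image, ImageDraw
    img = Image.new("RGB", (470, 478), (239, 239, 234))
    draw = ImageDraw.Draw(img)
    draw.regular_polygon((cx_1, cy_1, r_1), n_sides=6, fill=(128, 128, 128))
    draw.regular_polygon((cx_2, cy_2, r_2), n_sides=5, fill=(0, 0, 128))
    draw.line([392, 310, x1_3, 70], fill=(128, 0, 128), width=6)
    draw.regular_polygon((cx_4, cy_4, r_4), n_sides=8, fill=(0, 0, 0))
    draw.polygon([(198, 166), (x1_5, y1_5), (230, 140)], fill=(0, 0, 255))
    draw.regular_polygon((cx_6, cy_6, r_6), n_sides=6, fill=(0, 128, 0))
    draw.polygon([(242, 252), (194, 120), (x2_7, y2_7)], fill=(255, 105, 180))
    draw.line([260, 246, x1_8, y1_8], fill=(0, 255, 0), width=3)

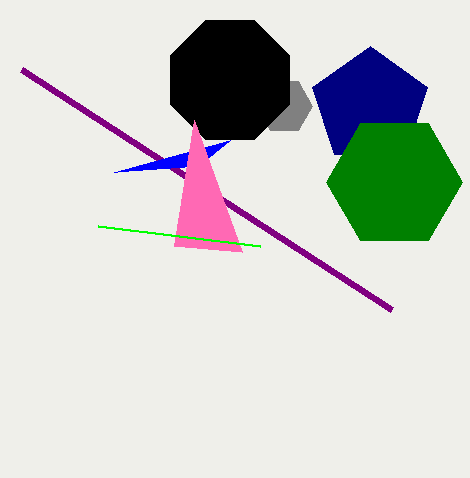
cx_1 = 284, cy_1 = 106, r_1 = 28, cx_2 = 370, cy_2 = 106, r_2 = 60, x1_3 = 22, cx_4 = 230, cy_4 = 80, r_4 = 64, x1_5 = 114, y1_5 = 172, cx_6 = 394, cy_6 = 182, r_6 = 68, x2_7 = 174, y2_7 = 246, x1_8 = 98, y1_8 = 226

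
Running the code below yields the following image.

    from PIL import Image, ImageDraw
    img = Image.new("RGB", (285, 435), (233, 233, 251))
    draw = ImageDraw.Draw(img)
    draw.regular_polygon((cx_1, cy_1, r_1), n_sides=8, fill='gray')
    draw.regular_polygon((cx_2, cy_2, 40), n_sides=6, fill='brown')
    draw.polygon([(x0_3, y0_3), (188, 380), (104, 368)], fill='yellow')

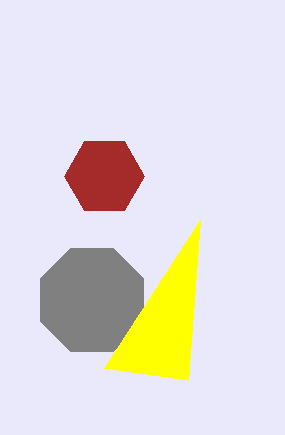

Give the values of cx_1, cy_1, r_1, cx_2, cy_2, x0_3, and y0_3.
cx_1 = 92
cy_1 = 300
r_1 = 56
cx_2 = 104
cy_2 = 176
x0_3 = 200
y0_3 = 220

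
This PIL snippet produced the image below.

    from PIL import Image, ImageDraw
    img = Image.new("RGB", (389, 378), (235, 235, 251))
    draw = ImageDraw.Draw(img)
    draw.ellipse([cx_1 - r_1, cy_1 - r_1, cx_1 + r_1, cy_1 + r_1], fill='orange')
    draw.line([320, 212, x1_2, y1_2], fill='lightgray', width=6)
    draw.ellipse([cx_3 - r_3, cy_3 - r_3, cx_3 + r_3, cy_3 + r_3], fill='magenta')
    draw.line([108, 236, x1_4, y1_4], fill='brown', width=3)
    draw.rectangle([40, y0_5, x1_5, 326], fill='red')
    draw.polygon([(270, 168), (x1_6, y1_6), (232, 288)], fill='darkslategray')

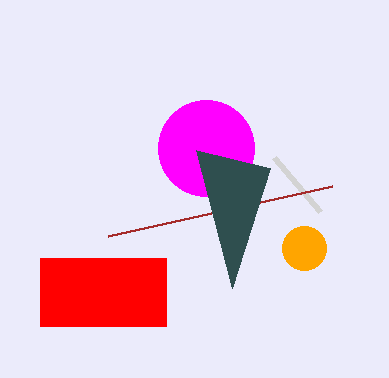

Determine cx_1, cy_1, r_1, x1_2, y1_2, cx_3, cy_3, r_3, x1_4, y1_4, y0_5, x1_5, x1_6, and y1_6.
cx_1 = 304; cy_1 = 248; r_1 = 22; x1_2 = 274; y1_2 = 158; cx_3 = 206; cy_3 = 148; r_3 = 48; x1_4 = 332; y1_4 = 186; y0_5 = 258; x1_5 = 166; x1_6 = 196; y1_6 = 150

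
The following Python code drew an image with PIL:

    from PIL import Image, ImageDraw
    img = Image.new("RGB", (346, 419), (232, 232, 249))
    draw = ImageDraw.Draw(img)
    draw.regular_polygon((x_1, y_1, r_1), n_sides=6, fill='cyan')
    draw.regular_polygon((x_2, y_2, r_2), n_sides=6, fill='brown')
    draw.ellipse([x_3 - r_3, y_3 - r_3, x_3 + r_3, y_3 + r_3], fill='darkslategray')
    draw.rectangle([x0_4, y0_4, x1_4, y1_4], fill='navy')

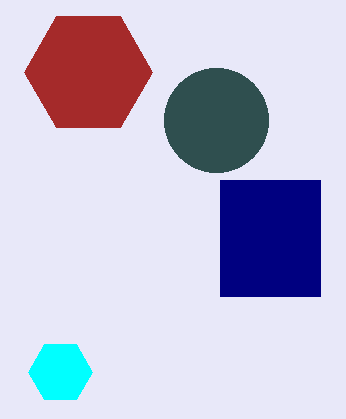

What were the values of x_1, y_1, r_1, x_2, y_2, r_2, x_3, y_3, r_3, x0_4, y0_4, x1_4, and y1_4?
x_1 = 60; y_1 = 372; r_1 = 32; x_2 = 88; y_2 = 72; r_2 = 64; x_3 = 216; y_3 = 120; r_3 = 52; x0_4 = 220; y0_4 = 180; x1_4 = 320; y1_4 = 296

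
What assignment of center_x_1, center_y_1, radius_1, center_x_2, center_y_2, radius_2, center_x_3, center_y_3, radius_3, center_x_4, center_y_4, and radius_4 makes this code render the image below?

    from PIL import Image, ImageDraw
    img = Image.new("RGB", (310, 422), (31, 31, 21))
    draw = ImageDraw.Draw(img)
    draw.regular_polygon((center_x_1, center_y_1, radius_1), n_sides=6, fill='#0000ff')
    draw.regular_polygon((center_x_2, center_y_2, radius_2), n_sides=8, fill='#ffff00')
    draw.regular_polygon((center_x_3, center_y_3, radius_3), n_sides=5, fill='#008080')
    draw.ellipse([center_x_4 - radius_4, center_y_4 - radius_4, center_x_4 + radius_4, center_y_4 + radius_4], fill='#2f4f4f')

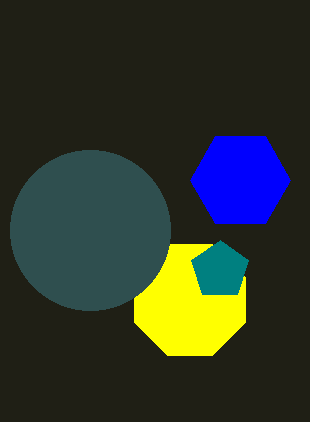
center_x_1 = 240; center_y_1 = 180; radius_1 = 50; center_x_2 = 190; center_y_2 = 300; radius_2 = 60; center_x_3 = 220; center_y_3 = 270; radius_3 = 30; center_x_4 = 90; center_y_4 = 230; radius_4 = 80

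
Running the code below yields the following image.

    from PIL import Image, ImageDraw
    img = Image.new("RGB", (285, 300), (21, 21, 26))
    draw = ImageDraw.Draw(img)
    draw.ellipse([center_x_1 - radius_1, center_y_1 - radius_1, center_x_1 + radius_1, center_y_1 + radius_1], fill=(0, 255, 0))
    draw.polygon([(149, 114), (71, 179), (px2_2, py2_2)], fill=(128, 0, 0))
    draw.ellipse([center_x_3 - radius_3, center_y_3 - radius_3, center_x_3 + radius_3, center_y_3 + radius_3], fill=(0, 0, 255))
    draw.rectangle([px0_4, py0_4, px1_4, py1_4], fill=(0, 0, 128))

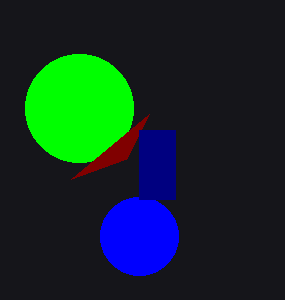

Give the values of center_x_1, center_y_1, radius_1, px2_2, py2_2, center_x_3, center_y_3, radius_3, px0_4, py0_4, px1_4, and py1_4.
center_x_1 = 79; center_y_1 = 108; radius_1 = 54; px2_2 = 126; py2_2 = 159; center_x_3 = 139; center_y_3 = 236; radius_3 = 39; px0_4 = 139; py0_4 = 130; px1_4 = 175; py1_4 = 199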